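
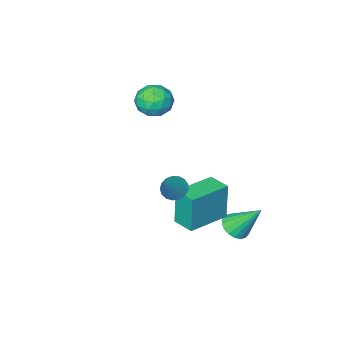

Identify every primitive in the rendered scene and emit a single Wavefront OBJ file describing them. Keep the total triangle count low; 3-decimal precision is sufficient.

v 0.338 2.391 1.008
v 0.886 2.19 0.66
v 1.402 3.069 2.292
v 0.829 2.49 0.548
v 0.659 2.768 0.543
v 0.416 2.959 0.643
v 0.155 3.02 0.828
v -0.065 2.937 1.053
v -0.192 2.729 1.269
v -0.197 2.443 1.424
v -0.08 2.145 1.485
v 0.132 1.904 1.436
v 0.392 1.774 1.289
v 0.64 1.785 1.078
v 0.818 1.936 0.851
v -1.977 1.852 -1.715
v -2.085 1.793 0.372
v -2.132 3.001 -1.69
v -2.24 2.942 0.396
v 0.16 2.138 -1.596
v 0.052 2.079 0.49
v 0.005 3.287 -1.572
v -0.103 3.228 0.515
v -2.052 -1.562 3.997
v -1.054 -1.512 3.996
v -1.986 -2.908 3.104
v -0.988 -2.858 3.103
v -1.476 -3.072 3.948
v -1.518 -2.24 4.5
v -1.522 -2.18 2.6
v -1.564 -1.348 3.152
v -0.727 -1.894 3.133
v -0.699 -2.445 3.966
v -2.341 -1.975 3.134
v -2.313 -2.526 3.967
v -1.559 -1.419 4.075
v -1.481 -3.001 3.025
v -1.768 -3.127 3.522
v -1.182 -3.097 3.521
v -1.831 -1.847 4.371
v -1.245 -1.817 4.37
v -1.493 -2.734 4.342
v -1.795 -2.603 2.73
v -1.209 -2.573 2.729
v -1.858 -1.323 3.579
v -1.272 -1.293 3.578
v -1.547 -1.686 2.758
v -0.78 -1.614 3.567
v -0.741 -2.405 3.042
v -1.055 -2.007 2.747
v -1.08 -1.518 3.071
v -0.764 -1.938 4.056
v -0.725 -2.729 3.532
v -1.012 -2.855 4.028
v -1.036 -2.366 4.352
v -0.571 -2.163 3.549
v -2.315 -1.691 3.568
v -2.276 -2.482 3.044
v -2.004 -2.054 2.748
v -2.028 -1.565 3.072
v -2.299 -2.015 4.058
v -2.26 -2.806 3.533
v -1.96 -2.902 4.029
v -1.985 -2.413 4.353
v -2.469 -2.257 3.551
v -2.793 2.819 -2.829
v -2.135 2.646 -2.428
v -3.487 3.881 -1.231
v -2.051 2.946 -2.591
v -2.114 3.221 -2.801
v -2.311 3.416 -3.017
v -2.604 3.493 -3.195
v -2.935 3.437 -3.301
v -3.237 3.258 -3.313
v -3.452 2.992 -3.23
v -3.536 2.692 -3.067
v -3.473 2.417 -2.857
v -3.275 2.222 -2.641
v -2.982 2.145 -2.463
v -2.652 2.202 -2.357
v -2.349 2.38 -2.345
f 2 1 4
f 2 4 3
f 4 1 5
f 4 5 3
f 5 1 6
f 5 6 3
f 6 1 7
f 6 7 3
f 7 1 8
f 7 8 3
f 8 1 9
f 8 9 3
f 9 1 10
f 9 10 3
f 10 1 11
f 10 11 3
f 11 1 12
f 11 12 3
f 12 1 13
f 12 13 3
f 13 1 14
f 13 14 3
f 14 1 15
f 14 15 3
f 15 1 2
f 15 2 3
f 17 19 16
f 20 17 16
f 16 19 18
f 18 20 16
f 17 23 19
f 21 17 20
f 21 23 17
f 19 23 18
f 22 20 18
f 18 23 22
f 22 21 20
f 23 21 22
f 24 61 40
f 61 35 64
f 40 64 29
f 61 64 40
f 24 40 36
f 40 29 41
f 36 41 25
f 40 41 36
f 24 36 45
f 36 25 46
f 45 46 31
f 36 46 45
f 24 45 57
f 45 31 60
f 57 60 34
f 45 60 57
f 24 57 61
f 57 34 65
f 61 65 35
f 57 65 61
f 25 41 52
f 41 29 55
f 52 55 33
f 41 55 52
f 29 64 42
f 64 35 63
f 42 63 28
f 64 63 42
f 35 65 62
f 65 34 58
f 62 58 26
f 65 58 62
f 34 60 59
f 60 31 47
f 59 47 30
f 60 47 59
f 31 46 51
f 46 25 48
f 51 48 32
f 46 48 51
f 27 53 39
f 53 33 54
f 39 54 28
f 53 54 39
f 27 39 37
f 39 28 38
f 37 38 26
f 39 38 37
f 27 37 44
f 37 26 43
f 44 43 30
f 37 43 44
f 27 44 49
f 44 30 50
f 49 50 32
f 44 50 49
f 27 49 53
f 49 32 56
f 53 56 33
f 49 56 53
f 28 54 42
f 54 33 55
f 42 55 29
f 54 55 42
f 26 38 62
f 38 28 63
f 62 63 35
f 38 63 62
f 30 43 59
f 43 26 58
f 59 58 34
f 43 58 59
f 32 50 51
f 50 30 47
f 51 47 31
f 50 47 51
f 33 56 52
f 56 32 48
f 52 48 25
f 56 48 52
f 67 66 69
f 67 69 68
f 69 66 70
f 69 70 68
f 70 66 71
f 70 71 68
f 71 66 72
f 71 72 68
f 72 66 73
f 72 73 68
f 73 66 74
f 73 74 68
f 74 66 75
f 74 75 68
f 75 66 76
f 75 76 68
f 76 66 77
f 76 77 68
f 77 66 78
f 77 78 68
f 78 66 79
f 78 79 68
f 79 66 80
f 79 80 68
f 80 66 81
f 80 81 68
f 81 66 67
f 81 67 68



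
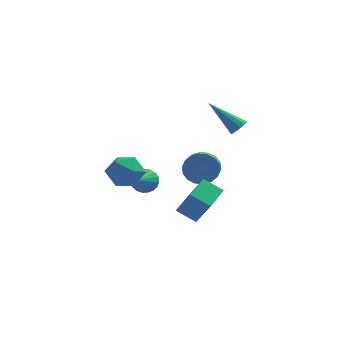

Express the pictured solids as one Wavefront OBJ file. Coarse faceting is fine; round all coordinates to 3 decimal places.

v -3.559 -0.319 -0.153
v -2.94 0.426 -0.683
v -2.08 -1.166 0.383
v -1.461 -0.421 -0.147
v -2.031 -0.127 0.752
v -2.945 0.396 0.421
v -2.075 -1.136 -0.721
v -2.989 -0.613 -1.052
v -2.023 -0.079 -1.033
v -1.996 0.545 -0.123
v -3.024 -1.285 -0.177
v -2.997 -0.661 0.733
v 1.357 4.43 -2.763
v 1.894 4.016 -3.498
v 1.82 2.557 -2.732
v 1.283 2.97 -1.997
v 2.207 4.151 -3.211
v 2.132 2.692 -2.445
v 2.351 4.341 -2.836
v 2.276 2.882 -2.069
v 2.298 4.549 -2.445
v 2.223 3.089 -1.679
v 2.059 4.733 -2.118
v 1.984 3.273 -1.352
v 1.681 4.857 -1.919
v 1.606 3.397 -1.152
v 1.239 4.896 -1.886
v 1.164 3.437 -1.12
v 0.82 4.843 -2.028
v 0.746 3.384 -1.262
v 0.508 4.708 -2.315
v 0.433 3.249 -1.549
v 0.364 4.518 -2.691
v 0.289 3.059 -1.924
v 0.417 4.311 -3.081
v 0.342 2.851 -2.315
v 0.656 4.127 -3.408
v 0.581 2.667 -2.642
v 1.034 4.003 -3.608
v 0.959 2.543 -2.841
v 1.476 3.963 -3.64
v 1.401 2.504 -2.874
v 1.068 -2.69 -2.321
v 0.062 -2.338 -1.727
v 1.701 -1.373 -2.027
v 0.696 -1.021 -1.434
v 1.784 -3.399 -0.686
v 0.779 -3.047 -0.093
v 2.418 -2.082 -0.393
v 1.412 -1.73 0.201
v 3.197 1.241 2.175
v 3.589 1.273 2.587
v 1.643 1.859 3.605
v 3.578 1.563 2.45
v 3.446 1.751 2.226
v 3.235 1.777 1.985
v 3.012 1.633 1.805
v 2.847 1.365 1.742
v 2.794 1.057 1.817
v 2.868 0.808 2.005
v 3.047 0.696 2.247
v 3.273 0.757 2.467
v 3.475 0.972 2.593
v -1.725 4.679 -4.035
v -0.99 4.661 -3.72
v -2.235 3.021 -2.945
v -1.153 4.854 -3.503
v -1.416 5.016 -3.379
v -1.732 5.12 -3.368
v -2.046 5.148 -3.473
v -2.305 5.095 -3.675
v -2.464 4.97 -3.939
v -2.495 4.795 -4.22
v -2.392 4.6 -4.469
v -2.175 4.418 -4.643
v -1.879 4.282 -4.712
v -1.557 4.214 -4.664
v -1.264 4.227 -4.508
v -1.05 4.318 -4.269
v -0.953 4.472 -3.991
f 1 12 6
f 1 6 2
f 1 2 8
f 1 8 11
f 1 11 12
f 2 6 10
f 6 12 5
f 12 11 3
f 11 8 7
f 8 2 9
f 4 10 5
f 4 5 3
f 4 3 7
f 4 7 9
f 4 9 10
f 5 10 6
f 3 5 12
f 7 3 11
f 9 7 8
f 10 9 2
f 14 13 17
f 14 17 15
f 15 17 18
f 15 18 16
f 17 13 19
f 17 19 18
f 18 19 20
f 18 20 16
f 19 13 21
f 19 21 20
f 20 21 22
f 20 22 16
f 21 13 23
f 21 23 22
f 22 23 24
f 22 24 16
f 23 13 25
f 23 25 24
f 24 25 26
f 24 26 16
f 25 13 27
f 25 27 26
f 26 27 28
f 26 28 16
f 27 13 29
f 27 29 28
f 28 29 30
f 28 30 16
f 29 13 31
f 29 31 30
f 30 31 32
f 30 32 16
f 31 13 33
f 31 33 32
f 32 33 34
f 32 34 16
f 33 13 35
f 33 35 34
f 34 35 36
f 34 36 16
f 35 13 37
f 35 37 36
f 36 37 38
f 36 38 16
f 37 13 39
f 37 39 38
f 38 39 40
f 38 40 16
f 39 13 41
f 39 41 40
f 40 41 42
f 40 42 16
f 41 13 14
f 41 14 42
f 42 14 15
f 42 15 16
f 44 46 43
f 47 44 43
f 43 46 45
f 45 47 43
f 44 50 46
f 48 44 47
f 48 50 44
f 46 50 45
f 49 47 45
f 45 50 49
f 49 48 47
f 50 48 49
f 52 51 54
f 52 54 53
f 54 51 55
f 54 55 53
f 55 51 56
f 55 56 53
f 56 51 57
f 56 57 53
f 57 51 58
f 57 58 53
f 58 51 59
f 58 59 53
f 59 51 60
f 59 60 53
f 60 51 61
f 60 61 53
f 61 51 62
f 61 62 53
f 62 51 63
f 62 63 53
f 63 51 52
f 63 52 53
f 65 64 67
f 65 67 66
f 67 64 68
f 67 68 66
f 68 64 69
f 68 69 66
f 69 64 70
f 69 70 66
f 70 64 71
f 70 71 66
f 71 64 72
f 71 72 66
f 72 64 73
f 72 73 66
f 73 64 74
f 73 74 66
f 74 64 75
f 74 75 66
f 75 64 76
f 75 76 66
f 76 64 77
f 76 77 66
f 77 64 78
f 77 78 66
f 78 64 79
f 78 79 66
f 79 64 80
f 79 80 66
f 80 64 65
f 80 65 66



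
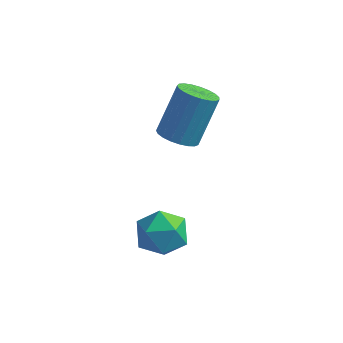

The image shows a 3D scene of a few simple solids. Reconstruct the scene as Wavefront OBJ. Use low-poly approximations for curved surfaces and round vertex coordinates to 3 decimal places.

v -1.19 1.772 2.724
v -0.466 2.033 2.389
v -0.045 3.189 4.201
v -0.77 2.928 4.536
v -0.688 2.281 2.283
v -0.267 3.437 4.095
v -0.997 2.44 2.253
v -0.577 3.596 4.065
v -1.34 2.484 2.304
v -0.919 3.64 4.116
v -1.657 2.405 2.428
v -1.236 3.561 4.241
v -1.893 2.216 2.604
v -1.472 3.372 4.416
v -2.008 1.951 2.8
v -1.587 3.107 4.612
v -1.981 1.655 2.982
v -1.56 2.81 4.794
v -1.817 1.379 3.121
v -1.397 2.534 4.933
v -1.546 1.17 3.19
v -1.125 2.326 5.002
v -1.212 1.066 3.179
v -0.792 2.222 4.991
v -0.875 1.084 3.089
v -0.455 2.24 4.902
v -0.593 1.221 2.937
v -0.172 2.377 4.749
v -0.413 1.454 2.747
v 0.007 2.609 4.559
v -0.368 1.741 2.553
v 0.052 2.897 4.365
v -0.276 -0.845 -0.312
v 0.345 -1.624 0.112
v -1.645 -1.436 0.608
v -1.024 -2.215 1.032
v -0.858 -1.181 1.307
v -0.011 -0.816 0.738
v -1.289 -2.244 -0.018
v -0.442 -1.879 -0.587
v -0.281 -2.489 0.293
v -0.014 -1.832 1.112
v -1.286 -1.228 -0.392
v -1.019 -0.571 0.427
f 2 1 5
f 2 5 3
f 3 5 6
f 3 6 4
f 5 1 7
f 5 7 6
f 6 7 8
f 6 8 4
f 7 1 9
f 7 9 8
f 8 9 10
f 8 10 4
f 9 1 11
f 9 11 10
f 10 11 12
f 10 12 4
f 11 1 13
f 11 13 12
f 12 13 14
f 12 14 4
f 13 1 15
f 13 15 14
f 14 15 16
f 14 16 4
f 15 1 17
f 15 17 16
f 16 17 18
f 16 18 4
f 17 1 19
f 17 19 18
f 18 19 20
f 18 20 4
f 19 1 21
f 19 21 20
f 20 21 22
f 20 22 4
f 21 1 23
f 21 23 22
f 22 23 24
f 22 24 4
f 23 1 25
f 23 25 24
f 24 25 26
f 24 26 4
f 25 1 27
f 25 27 26
f 26 27 28
f 26 28 4
f 27 1 29
f 27 29 28
f 28 29 30
f 28 30 4
f 29 1 31
f 29 31 30
f 30 31 32
f 30 32 4
f 31 1 2
f 31 2 32
f 32 2 3
f 32 3 4
f 33 44 38
f 33 38 34
f 33 34 40
f 33 40 43
f 33 43 44
f 34 38 42
f 38 44 37
f 44 43 35
f 43 40 39
f 40 34 41
f 36 42 37
f 36 37 35
f 36 35 39
f 36 39 41
f 36 41 42
f 37 42 38
f 35 37 44
f 39 35 43
f 41 39 40
f 42 41 34



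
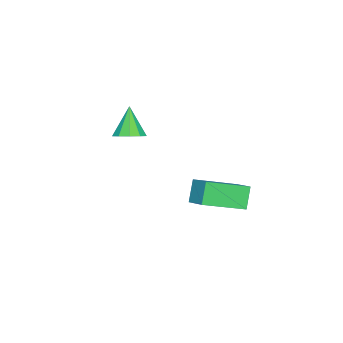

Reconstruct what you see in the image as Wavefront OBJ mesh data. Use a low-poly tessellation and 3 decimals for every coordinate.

v -1.296 3.697 -4.074
v -2.006 3.58 -3.113
v -0.691 4.56 -3.522
v -1.4 4.443 -2.561
v 0.08 2.197 -3.239
v -0.629 2.08 -2.278
v 0.686 3.06 -2.687
v -0.024 2.943 -1.726
v -2.857 -2.002 -2.157
v -2.173 -2.201 -1.773
v -3.723 -2.398 -0.823
v -2.262 -1.716 -1.687
v -2.579 -1.34 -1.781
v -3.002 -1.217 -2.019
v -3.37 -1.393 -2.309
v -3.541 -1.802 -2.542
v -3.451 -2.287 -2.628
v -3.134 -2.663 -2.534
v -2.711 -2.786 -2.296
v -2.344 -2.61 -2.005
f 2 4 1
f 5 2 1
f 1 4 3
f 3 5 1
f 2 8 4
f 6 2 5
f 6 8 2
f 4 8 3
f 7 5 3
f 3 8 7
f 7 6 5
f 8 6 7
f 10 9 12
f 10 12 11
f 12 9 13
f 12 13 11
f 13 9 14
f 13 14 11
f 14 9 15
f 14 15 11
f 15 9 16
f 15 16 11
f 16 9 17
f 16 17 11
f 17 9 18
f 17 18 11
f 18 9 19
f 18 19 11
f 19 9 20
f 19 20 11
f 20 9 10
f 20 10 11



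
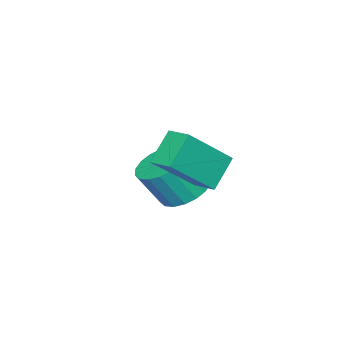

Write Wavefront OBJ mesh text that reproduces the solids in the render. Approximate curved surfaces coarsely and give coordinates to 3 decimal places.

v -4.201 -3.671 -0.494
v -3.605 -2.95 -0.402
v -3.083 -3.548 0.906
v -3.679 -4.269 0.814
v -3.947 -2.814 -0.204
v -3.425 -3.412 1.105
v -4.339 -2.848 -0.063
v -3.818 -3.445 1.246
v -4.704 -3.044 -0.007
v -4.183 -3.642 1.301
v -4.969 -3.365 -0.048
v -4.448 -3.963 1.26
v -5.082 -3.747 -0.177
v -4.561 -4.344 1.131
v -5.021 -4.113 -0.369
v -4.499 -4.711 0.939
v -4.797 -4.392 -0.586
v -4.275 -4.99 0.722
v -4.455 -4.528 -0.785
v -3.933 -5.126 0.524
v -4.062 -4.495 -0.926
v -3.541 -5.092 0.383
v -3.697 -4.298 -0.981
v -3.176 -4.896 0.327
v -3.432 -3.977 -0.94
v -2.911 -4.575 0.368
v -3.319 -3.596 -0.811
v -2.798 -4.193 0.497
v -3.381 -3.229 -0.619
v -2.859 -3.827 0.689
v -2.566 -1.857 2.339
v -1.172 -2.566 3.77
v -2.304 -1.05 2.483
v -0.911 -1.76 3.915
v -1.669 -1.98 1.405
v -0.276 -2.69 2.837
v -1.408 -1.174 1.55
v -0.014 -1.883 2.981
f 2 1 5
f 2 5 3
f 3 5 6
f 3 6 4
f 5 1 7
f 5 7 6
f 6 7 8
f 6 8 4
f 7 1 9
f 7 9 8
f 8 9 10
f 8 10 4
f 9 1 11
f 9 11 10
f 10 11 12
f 10 12 4
f 11 1 13
f 11 13 12
f 12 13 14
f 12 14 4
f 13 1 15
f 13 15 14
f 14 15 16
f 14 16 4
f 15 1 17
f 15 17 16
f 16 17 18
f 16 18 4
f 17 1 19
f 17 19 18
f 18 19 20
f 18 20 4
f 19 1 21
f 19 21 20
f 20 21 22
f 20 22 4
f 21 1 23
f 21 23 22
f 22 23 24
f 22 24 4
f 23 1 25
f 23 25 24
f 24 25 26
f 24 26 4
f 25 1 27
f 25 27 26
f 26 27 28
f 26 28 4
f 27 1 29
f 27 29 28
f 28 29 30
f 28 30 4
f 29 1 2
f 29 2 30
f 30 2 3
f 30 3 4
f 32 34 31
f 35 32 31
f 31 34 33
f 33 35 31
f 32 38 34
f 36 32 35
f 36 38 32
f 34 38 33
f 37 35 33
f 33 38 37
f 37 36 35
f 38 36 37



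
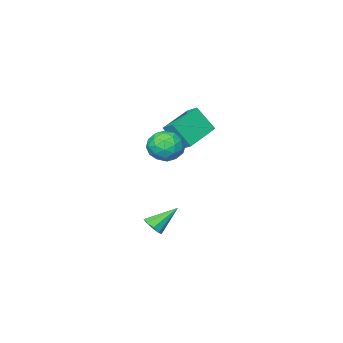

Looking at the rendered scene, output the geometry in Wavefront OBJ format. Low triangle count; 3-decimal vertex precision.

v -5.163 -2.217 -0.54
v -5.233 -1.481 -0.101
v -3.106 -1.684 -1.106
v -3.175 -0.948 -0.667
v -4.565 -3.012 0.887
v -4.634 -2.276 1.326
v -2.507 -2.479 0.321
v -2.577 -1.743 0.76
v -1.021 0.556 -0.459
v -0.497 1.082 0.284
v -0.923 -0.862 0.476
v -0.399 -0.336 1.219
v -1.416 -0.13 1.047
v -1.476 0.747 0.469
v 0.056 -0.527 0.291
v -0.004 0.35 -0.287
v 0.169 0.414 0.748
v -0.741 0.659 1.215
v -0.679 -0.439 -0.455
v -1.589 -0.194 0.012
v -0.768 0.943 -0.17
v -0.652 -0.723 0.93
v -1.25 -0.603 0.828
v -0.942 -0.293 1.265
v -1.343 0.746 -0.061
v -1.035 1.056 0.376
v -1.575 0.343 0.824
v -0.385 -0.836 0.384
v -0.077 -0.526 0.821
v -0.478 0.513 -0.505
v -0.17 0.823 -0.068
v 0.155 -0.123 -0.064
v -0.068 0.86 0.54
v -0.011 0.027 1.09
v 0.257 -0.086 0.544
v 0.221 0.429 0.205
v -0.603 1.004 0.815
v -0.545 0.171 1.364
v -1.143 0.292 1.263
v -1.178 0.807 0.923
v -0.212 0.611 1.088
v -0.875 0.049 -0.604
v -0.817 -0.784 -0.055
v -0.242 -0.587 -0.163
v -0.277 -0.072 -0.503
v -1.409 0.193 -0.33
v -1.352 -0.64 0.22
v -1.641 -0.209 0.555
v -1.677 0.306 0.216
v -1.208 -0.391 -0.328
v 2.806 3.607 -2.901
v 3.178 4.096 -2.721
v 1.634 4.093 -1.799
v 2.918 4.218 -3.052
v 2.606 4.055 -3.312
v 2.387 3.682 -3.379
v 2.365 3.273 -3.223
v 2.548 3.021 -2.916
v 2.853 3.043 -2.602
v 3.135 3.329 -2.428
v 3.263 3.744 -2.475
f 2 4 1
f 5 2 1
f 1 4 3
f 3 5 1
f 2 8 4
f 6 2 5
f 6 8 2
f 4 8 3
f 7 5 3
f 3 8 7
f 7 6 5
f 8 6 7
f 9 46 25
f 46 20 49
f 25 49 14
f 46 49 25
f 9 25 21
f 25 14 26
f 21 26 10
f 25 26 21
f 9 21 30
f 21 10 31
f 30 31 16
f 21 31 30
f 9 30 42
f 30 16 45
f 42 45 19
f 30 45 42
f 9 42 46
f 42 19 50
f 46 50 20
f 42 50 46
f 10 26 37
f 26 14 40
f 37 40 18
f 26 40 37
f 14 49 27
f 49 20 48
f 27 48 13
f 49 48 27
f 20 50 47
f 50 19 43
f 47 43 11
f 50 43 47
f 19 45 44
f 45 16 32
f 44 32 15
f 45 32 44
f 16 31 36
f 31 10 33
f 36 33 17
f 31 33 36
f 12 38 24
f 38 18 39
f 24 39 13
f 38 39 24
f 12 24 22
f 24 13 23
f 22 23 11
f 24 23 22
f 12 22 29
f 22 11 28
f 29 28 15
f 22 28 29
f 12 29 34
f 29 15 35
f 34 35 17
f 29 35 34
f 12 34 38
f 34 17 41
f 38 41 18
f 34 41 38
f 13 39 27
f 39 18 40
f 27 40 14
f 39 40 27
f 11 23 47
f 23 13 48
f 47 48 20
f 23 48 47
f 15 28 44
f 28 11 43
f 44 43 19
f 28 43 44
f 17 35 36
f 35 15 32
f 36 32 16
f 35 32 36
f 18 41 37
f 41 17 33
f 37 33 10
f 41 33 37
f 52 51 54
f 52 54 53
f 54 51 55
f 54 55 53
f 55 51 56
f 55 56 53
f 56 51 57
f 56 57 53
f 57 51 58
f 57 58 53
f 58 51 59
f 58 59 53
f 59 51 60
f 59 60 53
f 60 51 61
f 60 61 53
f 61 51 52
f 61 52 53



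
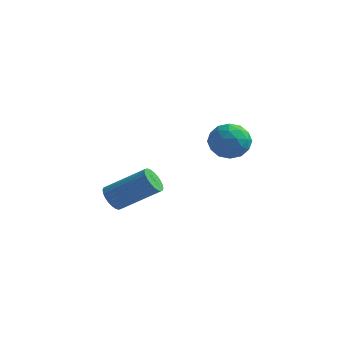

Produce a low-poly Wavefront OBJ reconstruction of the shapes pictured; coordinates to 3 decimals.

v -1.665 -0.664 -4.188
v -1.372 -0.402 -4.73
v 0.259 0.206 -3.554
v -0.035 -0.056 -3.012
v -1.51 -0.198 -4.644
v 0.12 0.41 -3.468
v -1.672 -0.065 -4.488
v -0.042 0.543 -3.312
v -1.833 -0.023 -4.286
v -0.203 0.585 -3.11
v -1.969 -0.079 -4.07
v -0.339 0.529 -2.893
v -2.058 -0.223 -3.871
v -0.428 0.384 -2.695
v -2.087 -0.435 -3.721
v -0.457 0.172 -2.545
v -2.052 -0.682 -3.642
v -0.422 -0.074 -2.466
v -1.959 -0.926 -3.646
v -0.328 -0.318 -2.47
v -1.82 -1.13 -3.732
v -0.19 -0.522 -2.556
v -1.658 -1.263 -3.888
v -0.028 -0.655 -2.712
v -1.497 -1.305 -4.09
v 0.133 -0.697 -2.914
v -1.361 -1.249 -4.307
v 0.269 -0.641 -3.13
v -1.272 -1.104 -4.505
v 0.358 -0.497 -3.329
v -1.243 -0.892 -4.655
v 0.387 -0.285 -3.479
v -1.278 -0.646 -4.734
v 0.352 -0.038 -3.558
v 3.914 -0.126 0.357
v 4.476 -0.692 0.826
v 3.144 -1.308 -0.146
v 3.706 -1.874 0.323
v 3.119 -1.322 0.779
v 3.595 -0.592 1.089
v 4.025 -1.408 -0.409
v 4.501 -0.678 -0.099
v 4.545 -1.484 0.352
v 3.984 -1.431 1.087
v 3.636 -0.569 -0.407
v 3.075 -0.516 0.328
v 4.263 -0.306 0.635
v 3.357 -1.694 0.045
v 3.012 -1.37 0.312
v 3.342 -1.703 0.588
v 3.745 -0.247 0.79
v 4.075 -0.579 1.066
v 3.277 -0.95 1.039
v 3.545 -1.421 -0.386
v 3.875 -1.753 -0.11
v 4.278 -0.297 0.092
v 4.608 -0.63 0.368
v 4.343 -1.05 -0.359
v 4.633 -1.104 0.633
v 4.181 -1.798 0.338
v 4.368 -1.524 -0.093
v 4.648 -1.095 0.089
v 4.304 -1.073 1.065
v 3.851 -1.767 0.769
v 3.506 -1.443 1.037
v 3.786 -1.014 1.22
v 4.344 -1.538 0.786
v 3.769 -0.233 -0.089
v 3.316 -0.927 -0.385
v 3.834 -0.986 -0.54
v 4.114 -0.557 -0.357
v 3.439 -0.202 0.342
v 2.987 -0.896 0.047
v 2.972 -0.905 0.591
v 3.252 -0.476 0.773
v 3.276 -0.462 -0.106
f 2 1 5
f 2 5 3
f 3 5 6
f 3 6 4
f 5 1 7
f 5 7 6
f 6 7 8
f 6 8 4
f 7 1 9
f 7 9 8
f 8 9 10
f 8 10 4
f 9 1 11
f 9 11 10
f 10 11 12
f 10 12 4
f 11 1 13
f 11 13 12
f 12 13 14
f 12 14 4
f 13 1 15
f 13 15 14
f 14 15 16
f 14 16 4
f 15 1 17
f 15 17 16
f 16 17 18
f 16 18 4
f 17 1 19
f 17 19 18
f 18 19 20
f 18 20 4
f 19 1 21
f 19 21 20
f 20 21 22
f 20 22 4
f 21 1 23
f 21 23 22
f 22 23 24
f 22 24 4
f 23 1 25
f 23 25 24
f 24 25 26
f 24 26 4
f 25 1 27
f 25 27 26
f 26 27 28
f 26 28 4
f 27 1 29
f 27 29 28
f 28 29 30
f 28 30 4
f 29 1 31
f 29 31 30
f 30 31 32
f 30 32 4
f 31 1 33
f 31 33 32
f 32 33 34
f 32 34 4
f 33 1 2
f 33 2 34
f 34 2 3
f 34 3 4
f 35 72 51
f 72 46 75
f 51 75 40
f 72 75 51
f 35 51 47
f 51 40 52
f 47 52 36
f 51 52 47
f 35 47 56
f 47 36 57
f 56 57 42
f 47 57 56
f 35 56 68
f 56 42 71
f 68 71 45
f 56 71 68
f 35 68 72
f 68 45 76
f 72 76 46
f 68 76 72
f 36 52 63
f 52 40 66
f 63 66 44
f 52 66 63
f 40 75 53
f 75 46 74
f 53 74 39
f 75 74 53
f 46 76 73
f 76 45 69
f 73 69 37
f 76 69 73
f 45 71 70
f 71 42 58
f 70 58 41
f 71 58 70
f 42 57 62
f 57 36 59
f 62 59 43
f 57 59 62
f 38 64 50
f 64 44 65
f 50 65 39
f 64 65 50
f 38 50 48
f 50 39 49
f 48 49 37
f 50 49 48
f 38 48 55
f 48 37 54
f 55 54 41
f 48 54 55
f 38 55 60
f 55 41 61
f 60 61 43
f 55 61 60
f 38 60 64
f 60 43 67
f 64 67 44
f 60 67 64
f 39 65 53
f 65 44 66
f 53 66 40
f 65 66 53
f 37 49 73
f 49 39 74
f 73 74 46
f 49 74 73
f 41 54 70
f 54 37 69
f 70 69 45
f 54 69 70
f 43 61 62
f 61 41 58
f 62 58 42
f 61 58 62
f 44 67 63
f 67 43 59
f 63 59 36
f 67 59 63



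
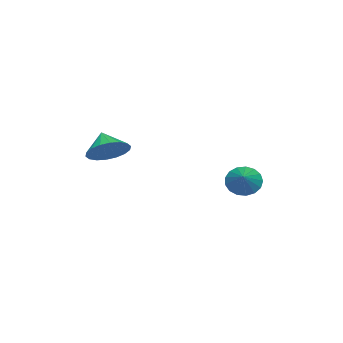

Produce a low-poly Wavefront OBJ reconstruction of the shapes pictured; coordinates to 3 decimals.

v 3.326 -2.033 0.192
v 3.834 -1.714 0.821
v 2.774 -2.567 0.908
v 3.551 -1.451 0.799
v 3.222 -1.304 0.656
v 2.914 -1.301 0.421
v 2.688 -1.443 0.141
v 2.588 -1.702 -0.129
v 2.634 -2.026 -0.336
v 2.817 -2.352 -0.438
v 3.101 -2.614 -0.415
v 3.429 -2.761 -0.272
v 3.737 -2.764 -0.037
v 3.963 -2.622 0.243
v 4.063 -2.364 0.513
v 4.017 -2.039 0.719
v -1.871 1.351 -2.605
v -1.564 1.575 -3.252
v -0.709 1.749 -1.915
v -1.735 1.867 -3.132
v -1.937 2.041 -2.892
v -2.124 2.057 -2.586
v -2.254 1.911 -2.285
v -2.295 1.637 -2.057
v -2.24 1.297 -1.954
v -2.1 0.97 -2.001
v -1.908 0.73 -2.186
v -1.707 0.632 -2.468
v -1.544 0.699 -2.78
v -1.456 0.915 -3.053
v -1.463 1.231 -3.223
f 2 1 4
f 2 4 3
f 4 1 5
f 4 5 3
f 5 1 6
f 5 6 3
f 6 1 7
f 6 7 3
f 7 1 8
f 7 8 3
f 8 1 9
f 8 9 3
f 9 1 10
f 9 10 3
f 10 1 11
f 10 11 3
f 11 1 12
f 11 12 3
f 12 1 13
f 12 13 3
f 13 1 14
f 13 14 3
f 14 1 15
f 14 15 3
f 15 1 16
f 15 16 3
f 16 1 2
f 16 2 3
f 18 17 20
f 18 20 19
f 20 17 21
f 20 21 19
f 21 17 22
f 21 22 19
f 22 17 23
f 22 23 19
f 23 17 24
f 23 24 19
f 24 17 25
f 24 25 19
f 25 17 26
f 25 26 19
f 26 17 27
f 26 27 19
f 27 17 28
f 27 28 19
f 28 17 29
f 28 29 19
f 29 17 30
f 29 30 19
f 30 17 31
f 30 31 19
f 31 17 18
f 31 18 19



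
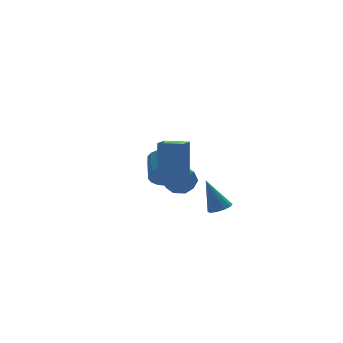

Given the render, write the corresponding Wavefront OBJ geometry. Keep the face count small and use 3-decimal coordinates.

v 0.381 1.678 -2.335
v 0.831 1.766 -3.051
v 1.469 2.97 -2.501
v 1.019 2.882 -1.785
v 0.517 1.965 -3.123
v 1.156 3.169 -2.573
v 0.177 2.107 -3.039
v 0.816 3.312 -2.49
v -0.123 2.165 -2.816
v 0.516 3.369 -2.267
v -0.323 2.125 -2.498
v 0.315 3.33 -1.948
v -0.384 1.998 -2.147
v 0.255 3.202 -1.597
v -0.294 1.806 -1.833
v 0.345 3.011 -1.284
v -0.069 1.59 -1.619
v 0.569 2.794 -1.069
v 0.244 1.391 -1.547
v 0.883 2.595 -0.997
v 0.584 1.248 -1.63
v 1.223 2.453 -1.081
v 0.884 1.191 -1.853
v 1.523 2.395 -1.304
v 1.085 1.23 -2.172
v 1.723 2.435 -1.622
v 1.145 1.358 -2.523
v 1.784 2.562 -1.973
v 1.055 1.549 -2.836
v 1.694 2.754 -2.287
v 1.799 -1.053 -3.563
v 2.41 -0.927 -3.477
v 1.421 -0.347 -1.917
v 2.246 -0.618 -3.647
v 1.911 -0.475 -3.785
v 1.534 -0.552 -3.838
v 1.257 -0.821 -3.786
v 1.187 -1.179 -3.649
v 1.351 -1.488 -3.478
v 1.686 -1.632 -3.34
v 2.063 -1.554 -3.287
v 2.34 -1.285 -3.339
v -3.024 -3.579 0.832
v -2.66 -2.963 2.838
v -2.308 -2.945 0.507
v -1.944 -2.328 2.513
v -2.216 -4.432 0.947
v -1.852 -3.815 2.953
v -1.5 -3.797 0.622
v -1.136 -3.181 2.628
v -1.531 -1.726 -0.921
v -0.617 -1.545 -0.755
v -1.503 -2.835 0.135
v -0.589 -2.654 0.301
v -1.25 -2.025 0.554
v -1.267 -1.34 -0.098
v -0.853 -3.04 -0.522
v -0.87 -2.355 -1.174
v -0.198 -2.357 -0.508
v -0.444 -1.73 0.157
v -1.676 -2.65 -0.777
v -1.922 -2.023 -0.112
f 2 1 5
f 2 5 3
f 3 5 6
f 3 6 4
f 5 1 7
f 5 7 6
f 6 7 8
f 6 8 4
f 7 1 9
f 7 9 8
f 8 9 10
f 8 10 4
f 9 1 11
f 9 11 10
f 10 11 12
f 10 12 4
f 11 1 13
f 11 13 12
f 12 13 14
f 12 14 4
f 13 1 15
f 13 15 14
f 14 15 16
f 14 16 4
f 15 1 17
f 15 17 16
f 16 17 18
f 16 18 4
f 17 1 19
f 17 19 18
f 18 19 20
f 18 20 4
f 19 1 21
f 19 21 20
f 20 21 22
f 20 22 4
f 21 1 23
f 21 23 22
f 22 23 24
f 22 24 4
f 23 1 25
f 23 25 24
f 24 25 26
f 24 26 4
f 25 1 27
f 25 27 26
f 26 27 28
f 26 28 4
f 27 1 29
f 27 29 28
f 28 29 30
f 28 30 4
f 29 1 2
f 29 2 30
f 30 2 3
f 30 3 4
f 32 31 34
f 32 34 33
f 34 31 35
f 34 35 33
f 35 31 36
f 35 36 33
f 36 31 37
f 36 37 33
f 37 31 38
f 37 38 33
f 38 31 39
f 38 39 33
f 39 31 40
f 39 40 33
f 40 31 41
f 40 41 33
f 41 31 42
f 41 42 33
f 42 31 32
f 42 32 33
f 44 46 43
f 47 44 43
f 43 46 45
f 45 47 43
f 44 50 46
f 48 44 47
f 48 50 44
f 46 50 45
f 49 47 45
f 45 50 49
f 49 48 47
f 50 48 49
f 51 62 56
f 51 56 52
f 51 52 58
f 51 58 61
f 51 61 62
f 52 56 60
f 56 62 55
f 62 61 53
f 61 58 57
f 58 52 59
f 54 60 55
f 54 55 53
f 54 53 57
f 54 57 59
f 54 59 60
f 55 60 56
f 53 55 62
f 57 53 61
f 59 57 58
f 60 59 52



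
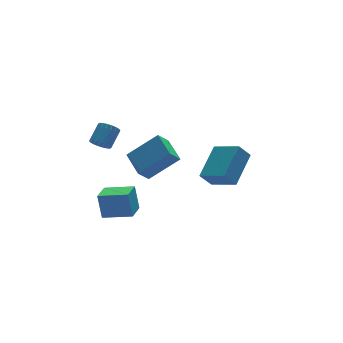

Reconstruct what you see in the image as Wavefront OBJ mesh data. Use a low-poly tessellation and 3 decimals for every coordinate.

v -2.987 3.21 -0.206
v -2.61 2.902 -0.357
v -1.956 3.381 0.295
v -2.333 3.69 0.446
v -2.594 3.076 -0.502
v -1.94 3.555 0.15
v -2.655 3.277 -0.588
v -2.001 3.756 0.064
v -2.782 3.465 -0.598
v -2.129 3.944 0.054
v -2.95 3.602 -0.531
v -2.296 4.081 0.121
v -3.125 3.662 -0.399
v -2.471 4.141 0.253
v -3.273 3.632 -0.229
v -2.619 4.111 0.423
v -3.364 3.519 -0.055
v -2.71 3.998 0.597
v -3.38 3.345 0.09
v -2.726 3.824 0.742
v -3.319 3.144 0.176
v -2.665 3.623 0.828
v -3.191 2.956 0.186
v -2.538 3.435 0.838
v -3.024 2.819 0.119
v -2.37 3.298 0.771
v -2.849 2.759 -0.013
v -2.195 3.238 0.639
v -2.701 2.789 -0.183
v -2.047 3.268 0.469
v -2.887 -1.488 0.457
v -3.435 -1.645 1.046
v -2.833 -0.256 0.835
v -3.381 -0.413 1.424
v -1.639 -1.867 1.516
v -2.187 -2.024 2.105
v -1.585 -0.635 1.894
v -2.133 -0.792 2.483
v -2.163 1.735 -4.198
v -2.213 2.079 -2.987
v -3.254 2.566 -4.479
v -3.304 2.91 -3.268
v -1.456 2.59 -4.412
v -1.506 2.934 -3.201
v -2.547 3.421 -4.693
v -2.597 3.765 -3.482
v 1.406 -1.031 -1.488
v 0.856 -0.98 -0.803
v 0.83 0.146 -2.037
v 0.28 0.196 -1.352
v 2.62 -0.016 -0.588
v 2.07 0.034 0.097
v 2.044 1.16 -1.137
v 1.494 1.211 -0.452
f 2 1 5
f 2 5 3
f 3 5 6
f 3 6 4
f 5 1 7
f 5 7 6
f 6 7 8
f 6 8 4
f 7 1 9
f 7 9 8
f 8 9 10
f 8 10 4
f 9 1 11
f 9 11 10
f 10 11 12
f 10 12 4
f 11 1 13
f 11 13 12
f 12 13 14
f 12 14 4
f 13 1 15
f 13 15 14
f 14 15 16
f 14 16 4
f 15 1 17
f 15 17 16
f 16 17 18
f 16 18 4
f 17 1 19
f 17 19 18
f 18 19 20
f 18 20 4
f 19 1 21
f 19 21 20
f 20 21 22
f 20 22 4
f 21 1 23
f 21 23 22
f 22 23 24
f 22 24 4
f 23 1 25
f 23 25 24
f 24 25 26
f 24 26 4
f 25 1 27
f 25 27 26
f 26 27 28
f 26 28 4
f 27 1 29
f 27 29 28
f 28 29 30
f 28 30 4
f 29 1 2
f 29 2 30
f 30 2 3
f 30 3 4
f 32 34 31
f 35 32 31
f 31 34 33
f 33 35 31
f 32 38 34
f 36 32 35
f 36 38 32
f 34 38 33
f 37 35 33
f 33 38 37
f 37 36 35
f 38 36 37
f 40 42 39
f 43 40 39
f 39 42 41
f 41 43 39
f 40 46 42
f 44 40 43
f 44 46 40
f 42 46 41
f 45 43 41
f 41 46 45
f 45 44 43
f 46 44 45
f 48 50 47
f 51 48 47
f 47 50 49
f 49 51 47
f 48 54 50
f 52 48 51
f 52 54 48
f 50 54 49
f 53 51 49
f 49 54 53
f 53 52 51
f 54 52 53



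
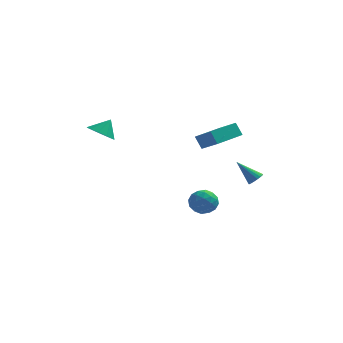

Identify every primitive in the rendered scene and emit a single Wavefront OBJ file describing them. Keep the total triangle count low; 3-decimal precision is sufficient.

v 4.375 0.1 -1.699
v 4.683 0.539 -1.507
v 3.185 0.4 -0.481
v 4.52 0.651 -1.694
v 4.323 0.637 -1.883
v 4.139 0.5 -2.029
v 4.008 0.271 -2.1
v 3.962 0.003 -2.079
v 4.01 -0.243 -1.972
v 4.142 -0.41 -1.801
v 4.328 -0.461 -1.608
v 4.524 -0.383 -1.435
v 4.686 -0.194 -1.323
v 4.777 0.061 -1.297
v 4.776 0.326 -1.363
v 1.331 -1.446 1.377
v 2.341 -2.309 2.232
v 0.897 -1.147 2.191
v 1.907 -2.01 3.047
v 2.613 0.15 1.473
v 3.623 -0.713 2.329
v 2.179 0.449 2.288
v 3.189 -0.414 3.143
v 0.486 -0.964 -3.19
v 0.98 -0.15 -3.103
v 1.8 -1.73 -3.477
v 2.294 -0.916 -3.39
v 1.883 -1.31 -2.621
v 1.071 -0.837 -2.444
v 1.709 -1.043 -4.136
v 0.897 -0.57 -3.959
v 1.736 -0.198 -3.688
v 1.843 -0.363 -2.752
v 0.937 -1.517 -3.828
v 1.044 -1.682 -2.892
v 0.617 -0.49 -3.122
v 2.163 -1.39 -3.458
v 1.921 -1.622 -3.007
v 2.212 -1.143 -2.956
v 0.671 -0.894 -2.734
v 0.961 -0.415 -2.683
v 1.493 -1.097 -2.4
v 1.819 -1.465 -3.897
v 2.109 -0.986 -3.846
v 0.568 -0.737 -3.624
v 0.859 -0.258 -3.573
v 1.287 -0.783 -4.18
v 1.352 -0.039 -3.414
v 2.125 -0.49 -3.582
v 1.781 -0.564 -4.021
v 1.303 -0.286 -3.917
v 1.415 -0.136 -2.864
v 2.188 -0.587 -3.032
v 1.947 -0.819 -2.58
v 1.469 -0.541 -2.476
v 1.86 -0.165 -3.207
v 0.592 -1.293 -3.548
v 1.365 -1.744 -3.716
v 1.311 -1.339 -4.104
v 0.833 -1.061 -4
v 0.655 -1.39 -2.998
v 1.428 -1.841 -3.166
v 1.477 -1.594 -2.663
v 0.999 -1.316 -2.559
v 0.92 -1.715 -3.373
v -4.184 -3.808 3.336
v -3.687 -4.564 3.505
v -3.676 -3.272 4.244
v -3.392 -4.237 3.147
v -3.399 -3.745 2.86
v -3.705 -3.278 2.756
v -4.195 -3.013 2.873
v -4.68 -3.052 3.167
v -4.975 -3.38 3.525
v -4.969 -3.871 3.812
v -4.662 -4.338 3.916
v -4.173 -4.603 3.799
f 2 1 4
f 2 4 3
f 4 1 5
f 4 5 3
f 5 1 6
f 5 6 3
f 6 1 7
f 6 7 3
f 7 1 8
f 7 8 3
f 8 1 9
f 8 9 3
f 9 1 10
f 9 10 3
f 10 1 11
f 10 11 3
f 11 1 12
f 11 12 3
f 12 1 13
f 12 13 3
f 13 1 14
f 13 14 3
f 14 1 15
f 14 15 3
f 15 1 2
f 15 2 3
f 17 19 16
f 20 17 16
f 16 19 18
f 18 20 16
f 17 23 19
f 21 17 20
f 21 23 17
f 19 23 18
f 22 20 18
f 18 23 22
f 22 21 20
f 23 21 22
f 24 61 40
f 61 35 64
f 40 64 29
f 61 64 40
f 24 40 36
f 40 29 41
f 36 41 25
f 40 41 36
f 24 36 45
f 36 25 46
f 45 46 31
f 36 46 45
f 24 45 57
f 45 31 60
f 57 60 34
f 45 60 57
f 24 57 61
f 57 34 65
f 61 65 35
f 57 65 61
f 25 41 52
f 41 29 55
f 52 55 33
f 41 55 52
f 29 64 42
f 64 35 63
f 42 63 28
f 64 63 42
f 35 65 62
f 65 34 58
f 62 58 26
f 65 58 62
f 34 60 59
f 60 31 47
f 59 47 30
f 60 47 59
f 31 46 51
f 46 25 48
f 51 48 32
f 46 48 51
f 27 53 39
f 53 33 54
f 39 54 28
f 53 54 39
f 27 39 37
f 39 28 38
f 37 38 26
f 39 38 37
f 27 37 44
f 37 26 43
f 44 43 30
f 37 43 44
f 27 44 49
f 44 30 50
f 49 50 32
f 44 50 49
f 27 49 53
f 49 32 56
f 53 56 33
f 49 56 53
f 28 54 42
f 54 33 55
f 42 55 29
f 54 55 42
f 26 38 62
f 38 28 63
f 62 63 35
f 38 63 62
f 30 43 59
f 43 26 58
f 59 58 34
f 43 58 59
f 32 50 51
f 50 30 47
f 51 47 31
f 50 47 51
f 33 56 52
f 56 32 48
f 52 48 25
f 56 48 52
f 67 66 69
f 67 69 68
f 69 66 70
f 69 70 68
f 70 66 71
f 70 71 68
f 71 66 72
f 71 72 68
f 72 66 73
f 72 73 68
f 73 66 74
f 73 74 68
f 74 66 75
f 74 75 68
f 75 66 76
f 75 76 68
f 76 66 77
f 76 77 68
f 77 66 67
f 77 67 68



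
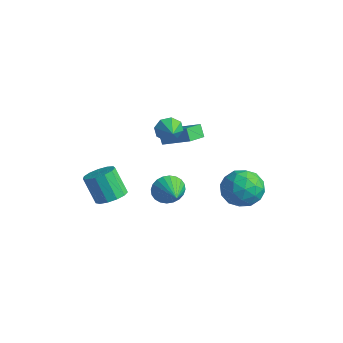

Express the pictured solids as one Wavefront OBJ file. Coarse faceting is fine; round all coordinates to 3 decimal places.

v 0.931 2.863 -2.477
v 1.545 3.53 -3.324
v 2.395 1.49 -2.496
v 3.009 2.157 -3.343
v 2.896 2.58 -2.182
v 1.991 3.429 -2.17
v 1.949 1.591 -3.65
v 1.044 2.44 -3.638
v 2.175 2.744 -4.048
v 2.76 3.355 -3.141
v 1.18 1.665 -2.679
v 1.765 2.276 -1.772
v 1.11 3.317 -2.899
v 2.83 1.703 -2.921
v 2.764 1.952 -2.239
v 3.125 2.344 -2.737
v 1.372 3.258 -2.221
v 1.733 3.65 -2.718
v 2.527 3.092 -2.047
v 2.207 1.37 -3.102
v 2.568 1.762 -3.599
v 0.815 2.676 -3.083
v 1.176 3.068 -3.581
v 1.413 1.928 -3.773
v 1.841 3.247 -3.822
v 2.701 2.44 -3.834
v 2.078 2.107 -4.014
v 1.546 2.606 -4.007
v 2.185 3.607 -3.289
v 3.045 2.799 -3.3
v 2.979 3.048 -2.618
v 2.447 3.547 -2.611
v 2.555 3.144 -3.715
v 0.895 2.221 -2.52
v 1.755 1.413 -2.531
v 1.493 1.473 -3.209
v 0.961 1.972 -3.202
v 1.239 2.58 -1.986
v 2.099 1.773 -1.998
v 2.394 2.414 -1.813
v 1.862 2.913 -1.806
v 1.385 1.876 -2.105
v -0.813 -3.854 -2.046
v -0.278 -4.508 -1.798
v -1.113 -4.639 -0.346
v -1.647 -3.986 -0.594
v -0.068 -4.087 -1.639
v -0.903 -4.219 -0.187
v -0.094 -3.593 -1.61
v -0.929 -3.725 -0.158
v -0.349 -3.182 -1.719
v -1.184 -3.313 -0.267
v -0.751 -2.984 -1.932
v -1.585 -3.115 -0.48
v -1.172 -3.062 -2.181
v -2.007 -3.194 -0.729
v -1.479 -3.392 -2.387
v -2.314 -3.524 -0.935
v -1.575 -3.869 -2.486
v -2.41 -4 -1.034
v -1.428 -4.341 -2.444
v -2.263 -4.472 -0.992
v -1.087 -4.658 -2.276
v -1.921 -4.79 -0.824
v -0.658 -4.72 -2.035
v -1.492 -4.852 -0.583
v -1.309 -0.369 1.029
v 0.226 0.197 1.894
v -1.537 0.76 0.694
v -0.002 1.326 1.559
v -0.878 -0.486 0.341
v 0.657 0.08 1.206
v -1.106 0.643 0.006
v 0.429 1.209 0.871
v 1.541 -2.108 -0.915
v 1.967 -1.736 -1.603
v 2.979 -2.772 -0.385
v 1.994 -1.486 -1.363
v 1.952 -1.331 -1.055
v 1.848 -1.294 -0.726
v 1.697 -1.381 -0.426
v 1.522 -1.578 -0.2
v 1.35 -1.857 -0.083
v 1.208 -2.173 -0.093
v 1.116 -2.479 -0.227
v 1.089 -2.729 -0.467
v 1.13 -2.885 -0.775
v 1.235 -2.922 -1.104
v 1.386 -2.835 -1.404
v 1.56 -2.637 -1.63
v 1.732 -2.359 -1.747
v 1.875 -2.043 -1.738
v -0.068 -0.718 2.093
v 0.304 -0.474 1.477
v 0.788 -1.182 2.427
v 0.335 -0.098 1.92
v 0.129 -0.085 2.464
v -0.192 -0.444 2.79
v -0.441 -0.963 2.708
v -0.472 -1.339 2.266
v -0.266 -1.351 1.722
v 0.055 -0.993 1.395
f 1 38 17
f 38 12 41
f 17 41 6
f 38 41 17
f 1 17 13
f 17 6 18
f 13 18 2
f 17 18 13
f 1 13 22
f 13 2 23
f 22 23 8
f 13 23 22
f 1 22 34
f 22 8 37
f 34 37 11
f 22 37 34
f 1 34 38
f 34 11 42
f 38 42 12
f 34 42 38
f 2 18 29
f 18 6 32
f 29 32 10
f 18 32 29
f 6 41 19
f 41 12 40
f 19 40 5
f 41 40 19
f 12 42 39
f 42 11 35
f 39 35 3
f 42 35 39
f 11 37 36
f 37 8 24
f 36 24 7
f 37 24 36
f 8 23 28
f 23 2 25
f 28 25 9
f 23 25 28
f 4 30 16
f 30 10 31
f 16 31 5
f 30 31 16
f 4 16 14
f 16 5 15
f 14 15 3
f 16 15 14
f 4 14 21
f 14 3 20
f 21 20 7
f 14 20 21
f 4 21 26
f 21 7 27
f 26 27 9
f 21 27 26
f 4 26 30
f 26 9 33
f 30 33 10
f 26 33 30
f 5 31 19
f 31 10 32
f 19 32 6
f 31 32 19
f 3 15 39
f 15 5 40
f 39 40 12
f 15 40 39
f 7 20 36
f 20 3 35
f 36 35 11
f 20 35 36
f 9 27 28
f 27 7 24
f 28 24 8
f 27 24 28
f 10 33 29
f 33 9 25
f 29 25 2
f 33 25 29
f 44 43 47
f 44 47 45
f 45 47 48
f 45 48 46
f 47 43 49
f 47 49 48
f 48 49 50
f 48 50 46
f 49 43 51
f 49 51 50
f 50 51 52
f 50 52 46
f 51 43 53
f 51 53 52
f 52 53 54
f 52 54 46
f 53 43 55
f 53 55 54
f 54 55 56
f 54 56 46
f 55 43 57
f 55 57 56
f 56 57 58
f 56 58 46
f 57 43 59
f 57 59 58
f 58 59 60
f 58 60 46
f 59 43 61
f 59 61 60
f 60 61 62
f 60 62 46
f 61 43 63
f 61 63 62
f 62 63 64
f 62 64 46
f 63 43 65
f 63 65 64
f 64 65 66
f 64 66 46
f 65 43 44
f 65 44 66
f 66 44 45
f 66 45 46
f 68 70 67
f 71 68 67
f 67 70 69
f 69 71 67
f 68 74 70
f 72 68 71
f 72 74 68
f 70 74 69
f 73 71 69
f 69 74 73
f 73 72 71
f 74 72 73
f 76 75 78
f 76 78 77
f 78 75 79
f 78 79 77
f 79 75 80
f 79 80 77
f 80 75 81
f 80 81 77
f 81 75 82
f 81 82 77
f 82 75 83
f 82 83 77
f 83 75 84
f 83 84 77
f 84 75 85
f 84 85 77
f 85 75 86
f 85 86 77
f 86 75 87
f 86 87 77
f 87 75 88
f 87 88 77
f 88 75 89
f 88 89 77
f 89 75 90
f 89 90 77
f 90 75 91
f 90 91 77
f 91 75 92
f 91 92 77
f 92 75 76
f 92 76 77
f 94 93 96
f 94 96 95
f 96 93 97
f 96 97 95
f 97 93 98
f 97 98 95
f 98 93 99
f 98 99 95
f 99 93 100
f 99 100 95
f 100 93 101
f 100 101 95
f 101 93 102
f 101 102 95
f 102 93 94
f 102 94 95



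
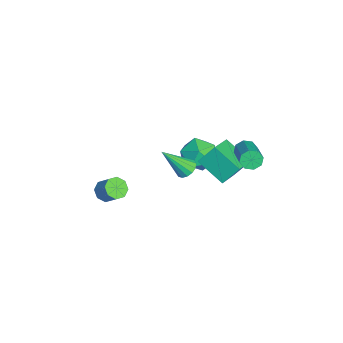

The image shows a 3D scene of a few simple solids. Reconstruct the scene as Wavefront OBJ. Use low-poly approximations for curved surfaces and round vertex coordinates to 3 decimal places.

v 0.134 1.652 -0.341
v 0.015 2.577 0.795
v 1.179 2.998 -1.328
v 1.06 3.923 -0.191
v 1.72 0.957 0.391
v 1.601 1.882 1.528
v 2.765 2.303 -0.595
v 2.646 3.228 0.541
v -0.834 2.083 -1.575
v 0.273 1.819 -1.109
v -1.473 0.261 -1.091
v -0.366 -0.003 -0.625
v -1.091 0.816 -0.062
v -0.696 1.942 -0.361
v -0.504 0.138 -1.839
v -0.109 1.264 -2.138
v 0.477 0.617 -1.272
v 0.114 1.036 -0.173
v -1.314 1.044 -2.027
v -1.677 1.463 -0.928
v 0.257 -4.228 -3.697
v 0.879 -4.243 -4.133
v 1.506 -3.606 -3.259
v 0.883 -3.592 -2.823
v 0.547 -3.776 -4.235
v 1.173 -3.139 -3.361
v 0.044 -3.575 -4.021
v 0.671 -2.938 -3.147
v -0.334 -3.756 -3.618
v 0.293 -3.119 -2.744
v -0.366 -4.214 -3.261
v 0.261 -3.577 -2.387
v -0.033 -4.681 -3.159
v 0.593 -4.044 -2.285
v 0.469 -4.882 -3.373
v 1.096 -4.245 -2.499
v 0.847 -4.701 -3.776
v 1.474 -4.064 -2.902
v 2.869 3.521 2.458
v 3.129 3.158 1.971
v 4.931 3.397 2.756
v 4.671 3.759 3.242
v 3.113 3.651 1.858
v 4.915 3.889 2.643
v 2.954 4.067 2.097
v 4.756 4.305 2.881
v 2.745 4.163 2.546
v 4.548 4.401 3.331
v 2.609 3.883 2.944
v 4.411 4.122 3.729
v 2.625 3.391 3.057
v 4.427 3.629 3.842
v 2.784 2.975 2.819
v 4.586 3.213 3.603
v 2.992 2.879 2.369
v 4.795 3.117 3.154
v 2.41 0.327 0.394
v 2.997 0.646 0.566
v 2.65 -1.027 2.086
v 2.741 0.821 0.743
v 2.396 0.864 0.826
v 2.055 0.763 0.794
v 1.809 0.545 0.654
v 1.724 0.269 0.445
v 1.823 0.008 0.222
v 2.079 -0.168 0.045
v 2.424 -0.211 -0.038
v 2.765 -0.11 -0.006
v 3.011 0.108 0.134
v 3.096 0.385 0.343
f 2 4 1
f 5 2 1
f 1 4 3
f 3 5 1
f 2 8 4
f 6 2 5
f 6 8 2
f 4 8 3
f 7 5 3
f 3 8 7
f 7 6 5
f 8 6 7
f 9 20 14
f 9 14 10
f 9 10 16
f 9 16 19
f 9 19 20
f 10 14 18
f 14 20 13
f 20 19 11
f 19 16 15
f 16 10 17
f 12 18 13
f 12 13 11
f 12 11 15
f 12 15 17
f 12 17 18
f 13 18 14
f 11 13 20
f 15 11 19
f 17 15 16
f 18 17 10
f 22 21 25
f 22 25 23
f 23 25 26
f 23 26 24
f 25 21 27
f 25 27 26
f 26 27 28
f 26 28 24
f 27 21 29
f 27 29 28
f 28 29 30
f 28 30 24
f 29 21 31
f 29 31 30
f 30 31 32
f 30 32 24
f 31 21 33
f 31 33 32
f 32 33 34
f 32 34 24
f 33 21 35
f 33 35 34
f 34 35 36
f 34 36 24
f 35 21 37
f 35 37 36
f 36 37 38
f 36 38 24
f 37 21 22
f 37 22 38
f 38 22 23
f 38 23 24
f 40 39 43
f 40 43 41
f 41 43 44
f 41 44 42
f 43 39 45
f 43 45 44
f 44 45 46
f 44 46 42
f 45 39 47
f 45 47 46
f 46 47 48
f 46 48 42
f 47 39 49
f 47 49 48
f 48 49 50
f 48 50 42
f 49 39 51
f 49 51 50
f 50 51 52
f 50 52 42
f 51 39 53
f 51 53 52
f 52 53 54
f 52 54 42
f 53 39 55
f 53 55 54
f 54 55 56
f 54 56 42
f 55 39 40
f 55 40 56
f 56 40 41
f 56 41 42
f 58 57 60
f 58 60 59
f 60 57 61
f 60 61 59
f 61 57 62
f 61 62 59
f 62 57 63
f 62 63 59
f 63 57 64
f 63 64 59
f 64 57 65
f 64 65 59
f 65 57 66
f 65 66 59
f 66 57 67
f 66 67 59
f 67 57 68
f 67 68 59
f 68 57 69
f 68 69 59
f 69 57 70
f 69 70 59
f 70 57 58
f 70 58 59



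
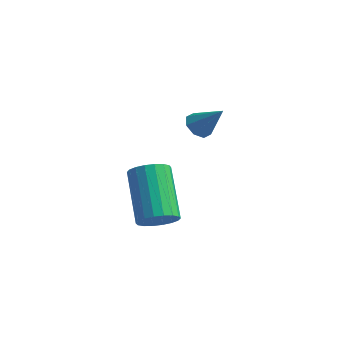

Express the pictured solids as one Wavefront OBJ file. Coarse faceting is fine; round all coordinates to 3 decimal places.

v 0.562 -0.325 0.941
v 0.878 -0.562 1.469
v -0.086 0.649 2.588
v -0.402 0.885 2.059
v 1.053 -0.342 1.382
v 0.089 0.869 2.501
v 1.13 -0.119 1.207
v 0.166 1.092 2.326
v 1.094 0.063 0.979
v 0.13 1.274 2.098
v 0.954 0.168 0.744
v -0.011 1.379 1.863
v 0.735 0.176 0.547
v -0.229 1.387 1.666
v 0.483 0.084 0.429
v -0.482 1.295 1.548
v 0.246 -0.089 0.412
v -0.718 1.122 1.531
v 0.071 -0.309 0.499
v -0.893 0.902 1.618
v -0.006 -0.532 0.674
v -0.97 0.679 1.793
v 0.03 -0.714 0.902
v -0.934 0.497 2.021
v 0.171 -0.819 1.137
v -0.794 0.392 2.256
v 0.389 -0.827 1.334
v -0.575 0.384 2.453
v 0.642 -0.735 1.452
v -0.323 0.476 2.571
v -0.199 3.686 2.316
v 0.135 3.394 2.045
v 0.599 3.754 3.224
v 0.181 3.783 1.975
v 0.005 4.115 2.105
v -0.291 4.196 2.359
v -0.533 3.978 2.588
v -0.579 3.589 2.658
v -0.403 3.257 2.528
v -0.107 3.176 2.274
f 2 1 5
f 2 5 3
f 3 5 6
f 3 6 4
f 5 1 7
f 5 7 6
f 6 7 8
f 6 8 4
f 7 1 9
f 7 9 8
f 8 9 10
f 8 10 4
f 9 1 11
f 9 11 10
f 10 11 12
f 10 12 4
f 11 1 13
f 11 13 12
f 12 13 14
f 12 14 4
f 13 1 15
f 13 15 14
f 14 15 16
f 14 16 4
f 15 1 17
f 15 17 16
f 16 17 18
f 16 18 4
f 17 1 19
f 17 19 18
f 18 19 20
f 18 20 4
f 19 1 21
f 19 21 20
f 20 21 22
f 20 22 4
f 21 1 23
f 21 23 22
f 22 23 24
f 22 24 4
f 23 1 25
f 23 25 24
f 24 25 26
f 24 26 4
f 25 1 27
f 25 27 26
f 26 27 28
f 26 28 4
f 27 1 29
f 27 29 28
f 28 29 30
f 28 30 4
f 29 1 2
f 29 2 30
f 30 2 3
f 30 3 4
f 32 31 34
f 32 34 33
f 34 31 35
f 34 35 33
f 35 31 36
f 35 36 33
f 36 31 37
f 36 37 33
f 37 31 38
f 37 38 33
f 38 31 39
f 38 39 33
f 39 31 40
f 39 40 33
f 40 31 32
f 40 32 33



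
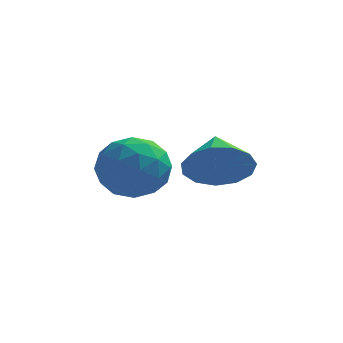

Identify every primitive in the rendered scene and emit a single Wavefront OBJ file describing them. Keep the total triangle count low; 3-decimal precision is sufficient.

v 3.603 -0.122 2.165
v 4.049 -0.535 3.045
v 3.317 1.122 2.895
v 4.492 -0.257 2.745
v 4.653 0.064 2.261
v 4.48 0.326 1.746
v 4.029 0.446 1.365
v 3.443 0.386 1.237
v 2.908 0.165 1.404
v 2.593 -0.148 1.813
v 2.6 -0.452 2.333
v 2.925 -0.651 2.8
v 3.465 -0.682 3.066
v -0.106 0.972 1.523
v 0.703 1.502 0.833
v 1.297 0.058 2.467
v 2.106 0.588 1.777
v 1.489 1.227 2.566
v 0.622 1.792 1.982
v 1.378 -0.232 1.318
v 0.511 0.333 0.734
v 1.621 0.757 0.706
v 1.689 1.659 1.477
v 0.311 -0.099 1.823
v 0.379 0.803 2.594
v 0.175 1.317 1.095
v 1.825 0.243 2.205
v 1.462 0.619 2.669
v 1.938 0.93 2.263
v 0.127 1.488 1.77
v 0.603 1.799 1.365
v 1.065 1.637 2.383
v 1.397 -0.239 1.935
v 1.873 0.072 1.53
v 0.062 0.63 1.037
v 0.538 0.941 0.631
v 0.935 -0.077 0.917
v 1.19 1.191 0.615
v 2.015 0.654 1.17
v 1.587 0.172 0.9
v 1.078 0.504 0.557
v 1.23 1.721 1.068
v 2.055 1.183 1.623
v 1.692 1.559 2.086
v 1.183 1.891 1.743
v 1.77 1.283 0.993
v -0.055 0.377 1.677
v 0.77 -0.161 2.232
v 0.817 -0.331 1.557
v 0.308 0.001 1.214
v -0.015 0.906 2.13
v 0.81 0.369 2.685
v 0.922 1.056 2.743
v 0.413 1.388 2.4
v 0.23 0.277 2.307
f 2 1 4
f 2 4 3
f 4 1 5
f 4 5 3
f 5 1 6
f 5 6 3
f 6 1 7
f 6 7 3
f 7 1 8
f 7 8 3
f 8 1 9
f 8 9 3
f 9 1 10
f 9 10 3
f 10 1 11
f 10 11 3
f 11 1 12
f 11 12 3
f 12 1 13
f 12 13 3
f 13 1 2
f 13 2 3
f 14 51 30
f 51 25 54
f 30 54 19
f 51 54 30
f 14 30 26
f 30 19 31
f 26 31 15
f 30 31 26
f 14 26 35
f 26 15 36
f 35 36 21
f 26 36 35
f 14 35 47
f 35 21 50
f 47 50 24
f 35 50 47
f 14 47 51
f 47 24 55
f 51 55 25
f 47 55 51
f 15 31 42
f 31 19 45
f 42 45 23
f 31 45 42
f 19 54 32
f 54 25 53
f 32 53 18
f 54 53 32
f 25 55 52
f 55 24 48
f 52 48 16
f 55 48 52
f 24 50 49
f 50 21 37
f 49 37 20
f 50 37 49
f 21 36 41
f 36 15 38
f 41 38 22
f 36 38 41
f 17 43 29
f 43 23 44
f 29 44 18
f 43 44 29
f 17 29 27
f 29 18 28
f 27 28 16
f 29 28 27
f 17 27 34
f 27 16 33
f 34 33 20
f 27 33 34
f 17 34 39
f 34 20 40
f 39 40 22
f 34 40 39
f 17 39 43
f 39 22 46
f 43 46 23
f 39 46 43
f 18 44 32
f 44 23 45
f 32 45 19
f 44 45 32
f 16 28 52
f 28 18 53
f 52 53 25
f 28 53 52
f 20 33 49
f 33 16 48
f 49 48 24
f 33 48 49
f 22 40 41
f 40 20 37
f 41 37 21
f 40 37 41
f 23 46 42
f 46 22 38
f 42 38 15
f 46 38 42



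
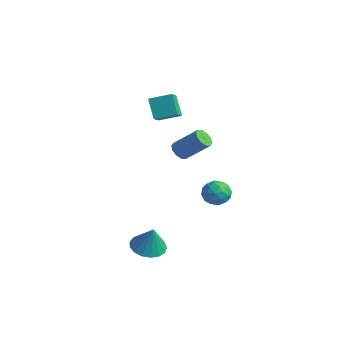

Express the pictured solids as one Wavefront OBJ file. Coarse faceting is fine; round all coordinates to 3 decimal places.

v -2.55 -0.04 3.343
v -3.386 0.257 4.439
v -3.128 0.764 2.684
v -3.964 1.061 3.78
v -1.696 0.899 3.74
v -2.532 1.196 4.836
v -2.274 1.703 3.081
v -3.11 2 4.177
v 0.636 -3.08 -3.853
v 1.51 -2.647 -4.115
v 1.084 -3.06 -2.327
v 1.215 -2.273 -4.034
v 0.788 -2.083 -3.911
v 0.326 -2.122 -3.774
v -0.066 -2.381 -3.656
v -0.296 -2.799 -3.583
v -0.313 -3.282 -3.571
v -0.112 -3.719 -3.624
v 0.259 -4.009 -3.73
v 0.717 -4.087 -3.863
v 1.157 -3.934 -3.994
v 1.477 -3.585 -4.093
v 1.604 -3.121 -4.137
v -1.971 3.512 -3.782
v -1.368 4.168 -3.623
v -1.152 2.572 -3.017
v -0.549 3.228 -2.858
v -1.367 3.262 -2.473
v -1.873 3.843 -2.946
v -0.647 2.897 -3.694
v -1.153 3.478 -4.167
v -0.55 3.787 -3.568
v -0.995 4.013 -2.814
v -1.525 2.727 -3.826
v -1.97 2.953 -3.072
v -1.742 3.923 -3.77
v -0.778 2.817 -2.87
v -1.259 2.838 -2.644
v -0.905 3.223 -2.551
v -2.038 3.732 -3.372
v -1.684 4.117 -3.278
v -1.683 3.585 -2.603
v -0.836 2.623 -3.362
v -0.482 3.008 -3.268
v -1.615 3.517 -4.089
v -1.261 3.902 -3.996
v -0.837 3.155 -4.037
v -0.906 4.084 -3.644
v -0.425 3.531 -3.194
v -0.482 3.337 -3.686
v -0.78 3.678 -3.964
v -1.168 4.217 -3.201
v -0.686 3.664 -2.751
v -1.167 3.685 -2.525
v -1.465 4.026 -2.803
v -0.687 3.993 -3.169
v -1.834 3.076 -3.889
v -1.352 2.523 -3.439
v -1.055 2.714 -3.837
v -1.353 3.055 -4.115
v -2.095 3.209 -3.446
v -1.614 2.656 -2.996
v -1.74 3.062 -2.676
v -2.038 3.403 -2.954
v -1.833 2.747 -3.471
v 0.789 -1.046 2.766
v 1.227 -0.998 2.344
v 2.288 -0.225 3.531
v 1.851 -0.274 3.954
v 1.016 -0.686 2.329
v 2.077 0.087 3.517
v 0.718 -0.512 2.482
v 1.78 0.261 3.669
v 0.448 -0.541 2.743
v 1.509 0.231 3.93
v 0.308 -0.764 3.013
v 1.369 0.009 4.2
v 0.352 -1.095 3.189
v 1.413 -0.322 4.376
v 0.563 -1.407 3.203
v 1.624 -0.634 4.391
v 0.86 -1.581 3.051
v 1.922 -0.808 4.238
v 1.131 -1.551 2.79
v 2.192 -0.779 3.977
v 1.271 -1.329 2.52
v 2.332 -0.556 3.707
f 2 4 1
f 5 2 1
f 1 4 3
f 3 5 1
f 2 8 4
f 6 2 5
f 6 8 2
f 4 8 3
f 7 5 3
f 3 8 7
f 7 6 5
f 8 6 7
f 10 9 12
f 10 12 11
f 12 9 13
f 12 13 11
f 13 9 14
f 13 14 11
f 14 9 15
f 14 15 11
f 15 9 16
f 15 16 11
f 16 9 17
f 16 17 11
f 17 9 18
f 17 18 11
f 18 9 19
f 18 19 11
f 19 9 20
f 19 20 11
f 20 9 21
f 20 21 11
f 21 9 22
f 21 22 11
f 22 9 23
f 22 23 11
f 23 9 10
f 23 10 11
f 24 61 40
f 61 35 64
f 40 64 29
f 61 64 40
f 24 40 36
f 40 29 41
f 36 41 25
f 40 41 36
f 24 36 45
f 36 25 46
f 45 46 31
f 36 46 45
f 24 45 57
f 45 31 60
f 57 60 34
f 45 60 57
f 24 57 61
f 57 34 65
f 61 65 35
f 57 65 61
f 25 41 52
f 41 29 55
f 52 55 33
f 41 55 52
f 29 64 42
f 64 35 63
f 42 63 28
f 64 63 42
f 35 65 62
f 65 34 58
f 62 58 26
f 65 58 62
f 34 60 59
f 60 31 47
f 59 47 30
f 60 47 59
f 31 46 51
f 46 25 48
f 51 48 32
f 46 48 51
f 27 53 39
f 53 33 54
f 39 54 28
f 53 54 39
f 27 39 37
f 39 28 38
f 37 38 26
f 39 38 37
f 27 37 44
f 37 26 43
f 44 43 30
f 37 43 44
f 27 44 49
f 44 30 50
f 49 50 32
f 44 50 49
f 27 49 53
f 49 32 56
f 53 56 33
f 49 56 53
f 28 54 42
f 54 33 55
f 42 55 29
f 54 55 42
f 26 38 62
f 38 28 63
f 62 63 35
f 38 63 62
f 30 43 59
f 43 26 58
f 59 58 34
f 43 58 59
f 32 50 51
f 50 30 47
f 51 47 31
f 50 47 51
f 33 56 52
f 56 32 48
f 52 48 25
f 56 48 52
f 67 66 70
f 67 70 68
f 68 70 71
f 68 71 69
f 70 66 72
f 70 72 71
f 71 72 73
f 71 73 69
f 72 66 74
f 72 74 73
f 73 74 75
f 73 75 69
f 74 66 76
f 74 76 75
f 75 76 77
f 75 77 69
f 76 66 78
f 76 78 77
f 77 78 79
f 77 79 69
f 78 66 80
f 78 80 79
f 79 80 81
f 79 81 69
f 80 66 82
f 80 82 81
f 81 82 83
f 81 83 69
f 82 66 84
f 82 84 83
f 83 84 85
f 83 85 69
f 84 66 86
f 84 86 85
f 85 86 87
f 85 87 69
f 86 66 67
f 86 67 87
f 87 67 68
f 87 68 69



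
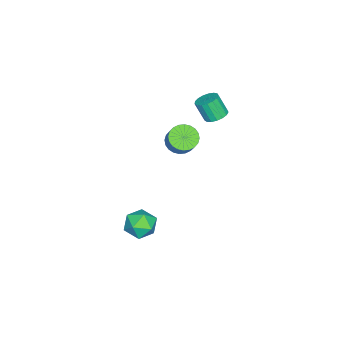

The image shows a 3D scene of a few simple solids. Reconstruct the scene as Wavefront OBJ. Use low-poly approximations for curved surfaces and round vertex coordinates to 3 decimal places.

v 1.064 0.75 -4.362
v 1.543 0.84 -3.576
v 0.777 -0.68 -4.024
v 1.256 -0.59 -3.238
v 0.447 -0.152 -3.339
v 0.625 0.732 -3.548
v 1.695 -0.572 -4.052
v 1.873 0.312 -4.261
v 1.933 0.023 -3.384
v 1.162 0.282 -2.944
v 1.158 -0.122 -4.656
v 0.387 0.137 -4.216
v -1.819 0.926 0.568
v -1.166 0.594 0.331
v -0.628 1.022 1.215
v -1.281 1.354 1.452
v -1.15 0.86 0.192
v -0.612 1.289 1.076
v -1.236 1.136 0.111
v -0.698 1.565 0.995
v -1.411 1.38 0.099
v -0.873 1.809 0.983
v -1.648 1.555 0.159
v -1.11 1.984 1.042
v -1.911 1.634 0.281
v -1.373 2.063 1.164
v -2.16 1.605 0.446
v -1.622 2.034 1.33
v -2.357 1.473 0.631
v -1.819 1.902 1.514
v -2.472 1.258 0.805
v -1.934 1.686 1.689
v -2.488 0.991 0.944
v -1.95 1.42 1.828
v -2.402 0.715 1.025
v -1.864 1.144 1.909
v -2.227 0.471 1.037
v -1.689 0.9 1.921
v -1.99 0.296 0.978
v -1.452 0.725 1.861
v -1.727 0.217 0.856
v -1.189 0.646 1.739
v -1.478 0.246 0.69
v -0.94 0.675 1.574
v -1.281 0.378 0.506
v -0.743 0.807 1.389
v -2.898 2.395 2.183
v -2.326 2.131 2.07
v -2.37 1.581 3.124
v -2.942 1.845 3.237
v -2.258 2.395 2.21
v -2.303 1.845 3.264
v -2.337 2.659 2.345
v -2.382 2.108 3.399
v -2.545 2.862 2.442
v -2.59 2.312 3.496
v -2.833 2.958 2.48
v -2.878 2.408 3.534
v -3.136 2.926 2.45
v -3.181 2.375 3.504
v -3.384 2.772 2.359
v -3.429 2.221 3.413
v -3.521 2.531 2.227
v -3.566 1.981 3.281
v -3.515 2.259 2.086
v -3.56 1.709 3.14
v -3.368 2.019 1.966
v -3.413 1.469 3.021
v -3.113 1.865 1.897
v -3.157 1.314 2.951
v -2.808 1.832 1.893
v -2.853 1.281 2.947
v -2.524 1.928 1.955
v -2.569 1.378 3.009
f 1 12 6
f 1 6 2
f 1 2 8
f 1 8 11
f 1 11 12
f 2 6 10
f 6 12 5
f 12 11 3
f 11 8 7
f 8 2 9
f 4 10 5
f 4 5 3
f 4 3 7
f 4 7 9
f 4 9 10
f 5 10 6
f 3 5 12
f 7 3 11
f 9 7 8
f 10 9 2
f 14 13 17
f 14 17 15
f 15 17 18
f 15 18 16
f 17 13 19
f 17 19 18
f 18 19 20
f 18 20 16
f 19 13 21
f 19 21 20
f 20 21 22
f 20 22 16
f 21 13 23
f 21 23 22
f 22 23 24
f 22 24 16
f 23 13 25
f 23 25 24
f 24 25 26
f 24 26 16
f 25 13 27
f 25 27 26
f 26 27 28
f 26 28 16
f 27 13 29
f 27 29 28
f 28 29 30
f 28 30 16
f 29 13 31
f 29 31 30
f 30 31 32
f 30 32 16
f 31 13 33
f 31 33 32
f 32 33 34
f 32 34 16
f 33 13 35
f 33 35 34
f 34 35 36
f 34 36 16
f 35 13 37
f 35 37 36
f 36 37 38
f 36 38 16
f 37 13 39
f 37 39 38
f 38 39 40
f 38 40 16
f 39 13 41
f 39 41 40
f 40 41 42
f 40 42 16
f 41 13 43
f 41 43 42
f 42 43 44
f 42 44 16
f 43 13 45
f 43 45 44
f 44 45 46
f 44 46 16
f 45 13 14
f 45 14 46
f 46 14 15
f 46 15 16
f 48 47 51
f 48 51 49
f 49 51 52
f 49 52 50
f 51 47 53
f 51 53 52
f 52 53 54
f 52 54 50
f 53 47 55
f 53 55 54
f 54 55 56
f 54 56 50
f 55 47 57
f 55 57 56
f 56 57 58
f 56 58 50
f 57 47 59
f 57 59 58
f 58 59 60
f 58 60 50
f 59 47 61
f 59 61 60
f 60 61 62
f 60 62 50
f 61 47 63
f 61 63 62
f 62 63 64
f 62 64 50
f 63 47 65
f 63 65 64
f 64 65 66
f 64 66 50
f 65 47 67
f 65 67 66
f 66 67 68
f 66 68 50
f 67 47 69
f 67 69 68
f 68 69 70
f 68 70 50
f 69 47 71
f 69 71 70
f 70 71 72
f 70 72 50
f 71 47 73
f 71 73 72
f 72 73 74
f 72 74 50
f 73 47 48
f 73 48 74
f 74 48 49
f 74 49 50



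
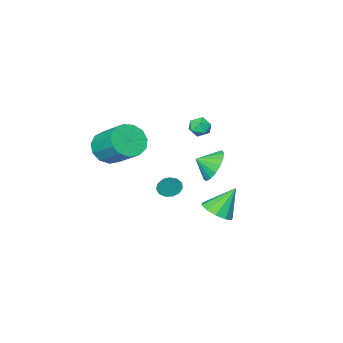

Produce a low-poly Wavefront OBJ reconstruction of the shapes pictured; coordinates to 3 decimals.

v -3.6 -0.015 -2.302
v -2.896 0.704 -2.664
v -2.82 -0.525 -1.798
v -3.055 0.902 -2.219
v -3.339 0.889 -1.793
v -3.683 0.669 -1.484
v -4.008 0.293 -1.362
v -4.239 -0.155 -1.456
v -4.324 -0.57 -1.743
v -4.244 -0.858 -2.159
v -4.015 -0.953 -2.607
v -3.692 -0.833 -2.986
v -3.348 -0.526 -3.208
v -3.061 -0.102 -3.223
v -2.898 0.342 -3.026
v 2.92 0.291 1.35
v 3.732 0.684 0.895
v 3.632 2.303 2.116
v 2.82 1.909 2.57
v 3.279 0.873 0.607
v 3.179 2.492 1.827
v 2.712 0.877 0.554
v 2.612 2.496 1.775
v 2.212 0.695 0.754
v 2.111 2.314 1.975
v 1.936 0.385 1.144
v 1.836 2.004 2.364
v 1.973 0.045 1.598
v 1.872 1.663 2.819
v 2.31 -0.218 1.974
v 2.21 1.401 3.194
v 2.841 -0.319 2.151
v 2.741 1.3 3.372
v 3.397 -0.226 2.074
v 3.297 1.393 3.295
v 3.802 0.03 1.767
v 3.702 1.649 2.988
v 3.927 0.369 1.328
v 3.827 1.988 2.548
v -2.017 2.459 -3.888
v -1.24 2.637 -3.408
v -2.983 2.701 -2.412
v -1.437 3.135 -3.618
v -1.855 3.374 -3.931
v -2.335 3.264 -4.228
v -2.693 2.847 -4.394
v -2.793 2.282 -4.367
v -2.597 1.784 -4.157
v -2.178 1.545 -3.844
v -1.698 1.654 -3.547
v -1.34 2.072 -3.381
v -2.844 0.184 0.44
v -2.383 -0.294 0.544
v -3.637 -0.546 0.596
v -3.176 -1.024 0.7
v -3.256 -0.531 1.15
v -2.766 -0.08 1.054
v -3.254 -0.76 0.086
v -2.764 -0.309 -0.01
v -2.636 -0.878 0.325
v -2.637 -0.737 0.983
v -3.383 -0.103 0.157
v -3.384 0.038 0.815
v 1.51 3.38 -0.421
v 2.033 3.018 -0.555
v 2.01 3.74 0.561
v 2.093 3.347 -0.706
v 1.967 3.685 -0.767
v 1.696 3.927 -0.717
v 1.366 3.995 -0.574
v 1.082 3.867 -0.382
v 0.933 3.585 -0.202
v 0.967 3.237 -0.092
v 1.174 2.935 -0.086
v 1.487 2.774 -0.187
v 1.807 2.805 -0.362
f 2 1 4
f 2 4 3
f 4 1 5
f 4 5 3
f 5 1 6
f 5 6 3
f 6 1 7
f 6 7 3
f 7 1 8
f 7 8 3
f 8 1 9
f 8 9 3
f 9 1 10
f 9 10 3
f 10 1 11
f 10 11 3
f 11 1 12
f 11 12 3
f 12 1 13
f 12 13 3
f 13 1 14
f 13 14 3
f 14 1 15
f 14 15 3
f 15 1 2
f 15 2 3
f 17 16 20
f 17 20 18
f 18 20 21
f 18 21 19
f 20 16 22
f 20 22 21
f 21 22 23
f 21 23 19
f 22 16 24
f 22 24 23
f 23 24 25
f 23 25 19
f 24 16 26
f 24 26 25
f 25 26 27
f 25 27 19
f 26 16 28
f 26 28 27
f 27 28 29
f 27 29 19
f 28 16 30
f 28 30 29
f 29 30 31
f 29 31 19
f 30 16 32
f 30 32 31
f 31 32 33
f 31 33 19
f 32 16 34
f 32 34 33
f 33 34 35
f 33 35 19
f 34 16 36
f 34 36 35
f 35 36 37
f 35 37 19
f 36 16 38
f 36 38 37
f 37 38 39
f 37 39 19
f 38 16 17
f 38 17 39
f 39 17 18
f 39 18 19
f 41 40 43
f 41 43 42
f 43 40 44
f 43 44 42
f 44 40 45
f 44 45 42
f 45 40 46
f 45 46 42
f 46 40 47
f 46 47 42
f 47 40 48
f 47 48 42
f 48 40 49
f 48 49 42
f 49 40 50
f 49 50 42
f 50 40 51
f 50 51 42
f 51 40 41
f 51 41 42
f 52 63 57
f 52 57 53
f 52 53 59
f 52 59 62
f 52 62 63
f 53 57 61
f 57 63 56
f 63 62 54
f 62 59 58
f 59 53 60
f 55 61 56
f 55 56 54
f 55 54 58
f 55 58 60
f 55 60 61
f 56 61 57
f 54 56 63
f 58 54 62
f 60 58 59
f 61 60 53
f 65 64 67
f 65 67 66
f 67 64 68
f 67 68 66
f 68 64 69
f 68 69 66
f 69 64 70
f 69 70 66
f 70 64 71
f 70 71 66
f 71 64 72
f 71 72 66
f 72 64 73
f 72 73 66
f 73 64 74
f 73 74 66
f 74 64 75
f 74 75 66
f 75 64 76
f 75 76 66
f 76 64 65
f 76 65 66



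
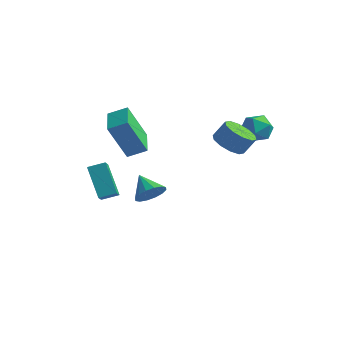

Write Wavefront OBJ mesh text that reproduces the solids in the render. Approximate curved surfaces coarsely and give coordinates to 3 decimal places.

v 0.304 3.724 0.339
v 1.078 4.067 0.55
v 0.922 2.953 -0.67
v 1.696 3.296 -0.459
v 1.296 2.75 0.091
v 0.915 3.226 0.715
v 1.085 3.794 -0.835
v 0.704 4.27 -0.211
v 1.561 4.111 -0.176
v 1.691 3.465 0.397
v 0.309 3.555 -0.517
v 0.439 2.909 0.056
v 0.762 1.053 0.109
v 1.231 0.325 0.19
v 1.668 0.7 1.032
v 1.198 1.427 0.951
v 1.512 0.671 -0.11
v 1.949 1.046 0.732
v 1.507 1.163 -0.327
v 1.943 1.538 0.516
v 1.217 1.613 -0.376
v 1.653 1.988 0.466
v 0.753 1.849 -0.241
v 1.189 2.224 0.601
v 0.292 1.78 0.028
v 0.729 2.155 0.87
v 0.011 1.434 0.328
v 0.448 1.809 1.17
v 0.017 0.942 0.544
v 0.453 1.317 1.387
v 0.307 0.492 0.594
v 0.743 0.867 1.436
v 0.771 0.256 0.459
v 1.207 0.631 1.301
v -4.424 0.741 -1.078
v -5.137 0.201 0.877
v -3.605 1.198 -0.653
v -4.317 0.658 1.302
v -3.623 -0.618 -1.162
v -4.335 -1.158 0.793
v -2.803 -0.161 -0.737
v -3.516 -0.701 1.218
v -3.441 -3.496 -2.228
v -4.469 -2.758 -0.92
v -3.76 -2.743 -2.903
v -4.788 -2.005 -1.595
v -2.772 -2.995 -1.985
v -3.8 -2.257 -0.677
v -3.091 -2.242 -2.66
v -4.119 -1.504 -1.352
v -3.095 0.627 -4.298
v -2.75 0.36 -3.592
v -4.065 1.213 -3.602
v -2.571 0.743 -3.666
v -2.532 1.095 -3.909
v -2.644 1.322 -4.256
v -2.877 1.362 -4.614
v -3.169 1.206 -4.888
v -3.441 0.894 -5.004
v -3.62 0.51 -4.931
v -3.659 0.158 -4.688
v -3.546 -0.069 -4.34
v -3.313 -0.109 -3.982
v -3.022 0.048 -3.708
f 1 12 6
f 1 6 2
f 1 2 8
f 1 8 11
f 1 11 12
f 2 6 10
f 6 12 5
f 12 11 3
f 11 8 7
f 8 2 9
f 4 10 5
f 4 5 3
f 4 3 7
f 4 7 9
f 4 9 10
f 5 10 6
f 3 5 12
f 7 3 11
f 9 7 8
f 10 9 2
f 14 13 17
f 14 17 15
f 15 17 18
f 15 18 16
f 17 13 19
f 17 19 18
f 18 19 20
f 18 20 16
f 19 13 21
f 19 21 20
f 20 21 22
f 20 22 16
f 21 13 23
f 21 23 22
f 22 23 24
f 22 24 16
f 23 13 25
f 23 25 24
f 24 25 26
f 24 26 16
f 25 13 27
f 25 27 26
f 26 27 28
f 26 28 16
f 27 13 29
f 27 29 28
f 28 29 30
f 28 30 16
f 29 13 31
f 29 31 30
f 30 31 32
f 30 32 16
f 31 13 33
f 31 33 32
f 32 33 34
f 32 34 16
f 33 13 14
f 33 14 34
f 34 14 15
f 34 15 16
f 36 38 35
f 39 36 35
f 35 38 37
f 37 39 35
f 36 42 38
f 40 36 39
f 40 42 36
f 38 42 37
f 41 39 37
f 37 42 41
f 41 40 39
f 42 40 41
f 44 46 43
f 47 44 43
f 43 46 45
f 45 47 43
f 44 50 46
f 48 44 47
f 48 50 44
f 46 50 45
f 49 47 45
f 45 50 49
f 49 48 47
f 50 48 49
f 52 51 54
f 52 54 53
f 54 51 55
f 54 55 53
f 55 51 56
f 55 56 53
f 56 51 57
f 56 57 53
f 57 51 58
f 57 58 53
f 58 51 59
f 58 59 53
f 59 51 60
f 59 60 53
f 60 51 61
f 60 61 53
f 61 51 62
f 61 62 53
f 62 51 63
f 62 63 53
f 63 51 64
f 63 64 53
f 64 51 52
f 64 52 53



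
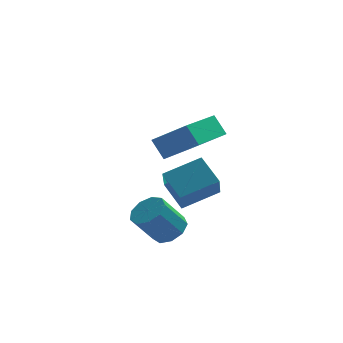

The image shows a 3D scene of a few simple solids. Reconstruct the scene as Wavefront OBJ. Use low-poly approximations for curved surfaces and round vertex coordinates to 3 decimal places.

v -0.997 -1.989 -2.636
v -0.405 -2.233 -2.265
v -1.231 -2.455 -1.093
v -1.823 -2.211 -1.464
v -0.454 -1.733 -2.204
v -1.279 -1.954 -1.033
v -0.756 -1.353 -2.346
v -1.581 -1.574 -1.174
v -1.172 -1.27 -2.623
v -1.997 -1.491 -1.451
v -1.506 -1.524 -2.906
v -2.331 -1.745 -1.734
v -1.602 -1.996 -3.063
v -2.427 -2.217 -1.891
v -1.415 -2.464 -3.02
v -2.24 -2.686 -1.848
v -1.033 -2.711 -2.797
v -1.858 -2.932 -1.625
v -0.634 -2.62 -2.499
v -1.459 -2.841 -1.327
v -1.28 -2.552 1.234
v -1.646 -2.105 1.963
v -0.034 -0.807 0.788
v -0.4 -0.36 1.517
v -0.16 -3.12 2.143
v -0.526 -2.673 2.872
v 1.086 -1.375 1.697
v 0.72 -0.928 2.426
v -0.288 0.046 -2.78
v -0.478 -0.902 -1.673
v -0.794 1.014 -2.038
v -0.984 0.066 -0.931
v 1.184 0.394 -2.229
v 0.994 -0.554 -1.122
v 0.678 1.362 -1.487
v 0.488 0.414 -0.38
f 2 1 5
f 2 5 3
f 3 5 6
f 3 6 4
f 5 1 7
f 5 7 6
f 6 7 8
f 6 8 4
f 7 1 9
f 7 9 8
f 8 9 10
f 8 10 4
f 9 1 11
f 9 11 10
f 10 11 12
f 10 12 4
f 11 1 13
f 11 13 12
f 12 13 14
f 12 14 4
f 13 1 15
f 13 15 14
f 14 15 16
f 14 16 4
f 15 1 17
f 15 17 16
f 16 17 18
f 16 18 4
f 17 1 19
f 17 19 18
f 18 19 20
f 18 20 4
f 19 1 2
f 19 2 20
f 20 2 3
f 20 3 4
f 22 24 21
f 25 22 21
f 21 24 23
f 23 25 21
f 22 28 24
f 26 22 25
f 26 28 22
f 24 28 23
f 27 25 23
f 23 28 27
f 27 26 25
f 28 26 27
f 30 32 29
f 33 30 29
f 29 32 31
f 31 33 29
f 30 36 32
f 34 30 33
f 34 36 30
f 32 36 31
f 35 33 31
f 31 36 35
f 35 34 33
f 36 34 35

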